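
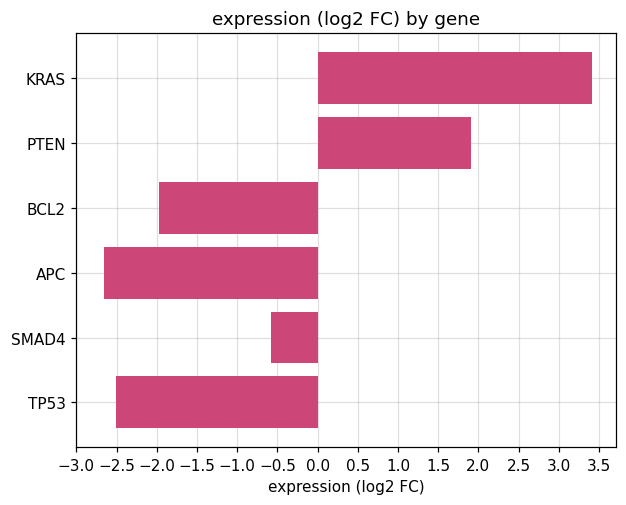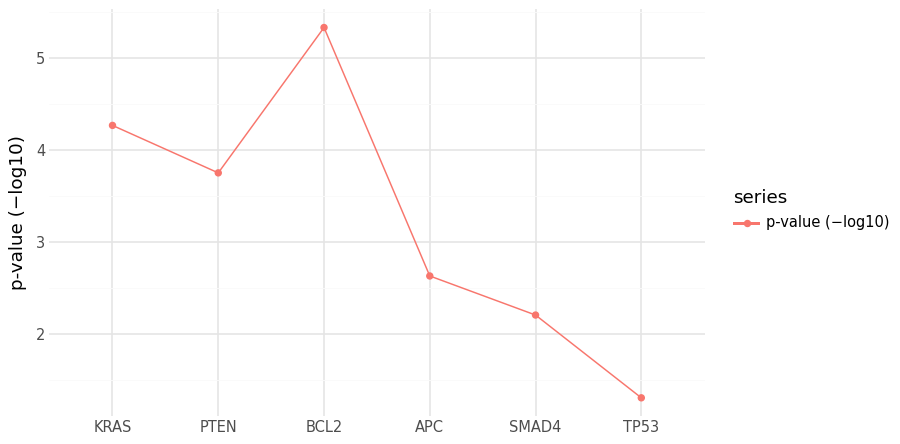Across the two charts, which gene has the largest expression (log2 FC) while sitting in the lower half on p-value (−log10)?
SMAD4

Chart 2 median p-value (−log10) ≈ 3; below-median genes: APC, SMAD4, TP53. Among those, SMAD4 has the highest expression (log2 FC) (≈ -0.5).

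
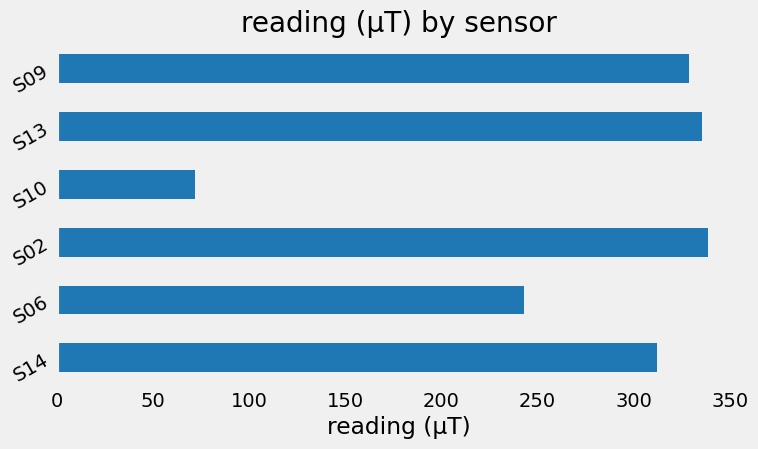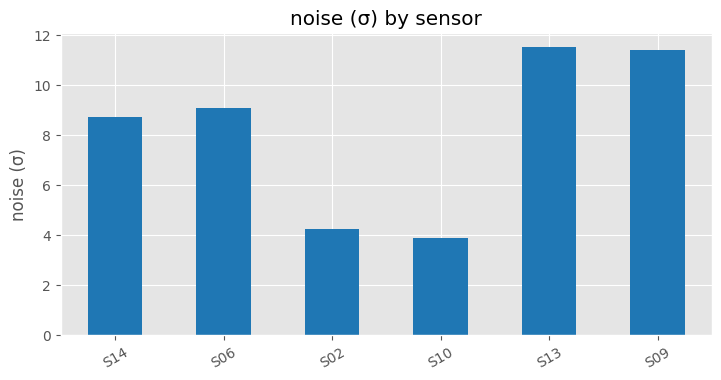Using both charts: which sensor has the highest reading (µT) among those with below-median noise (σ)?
Chart 2 median noise (σ) ≈ 8; below-median sensors: S14, S02, S10. Among those, S02 has the highest reading (µT) (≈ 350).

S02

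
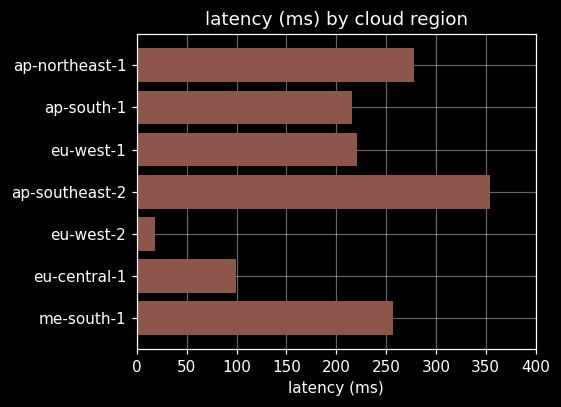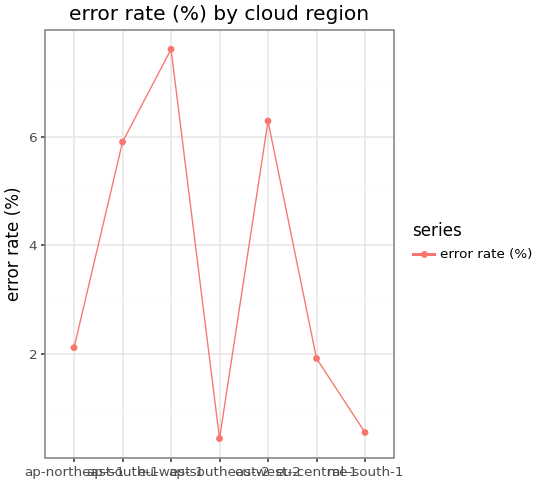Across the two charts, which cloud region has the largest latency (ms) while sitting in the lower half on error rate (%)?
Chart 2 median error rate (%) ≈ 2; below-median cloud regions: ap-southeast-2, eu-central-1, me-south-1. Among those, ap-southeast-2 has the highest latency (ms) (≈ 350).

ap-southeast-2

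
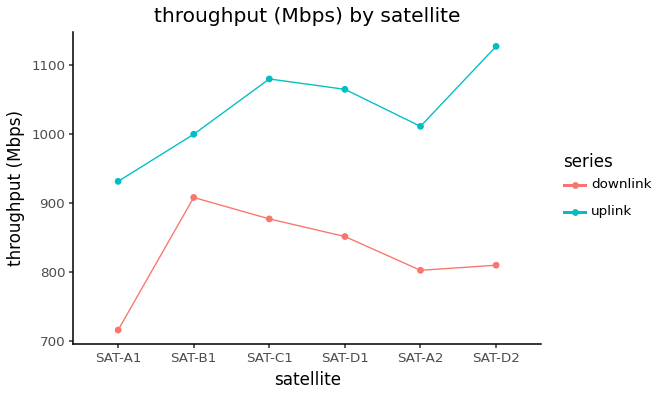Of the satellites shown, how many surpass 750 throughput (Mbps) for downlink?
Above 750: SAT-B1, SAT-C1, SAT-D1, SAT-A2, SAT-D2.

5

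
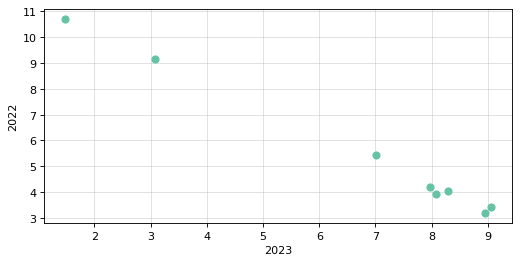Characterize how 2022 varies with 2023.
negative, strong

Points are negatively correlated; strong (|r| ≈ 1.0).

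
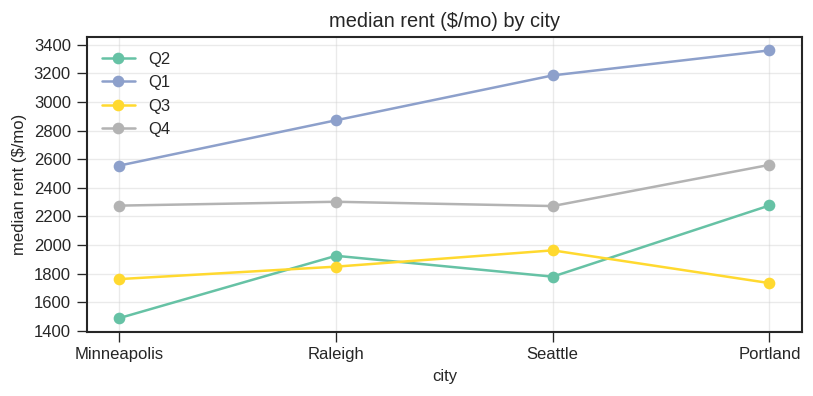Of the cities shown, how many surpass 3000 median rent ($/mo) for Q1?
2

Above 3000: Seattle, Portland.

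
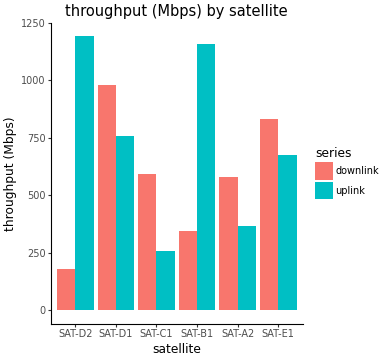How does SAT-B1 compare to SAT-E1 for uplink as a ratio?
SAT-B1 ≈ 1200, SAT-E1 ≈ 700; 1200/700 ≈ 1.71.

≈ 1.71×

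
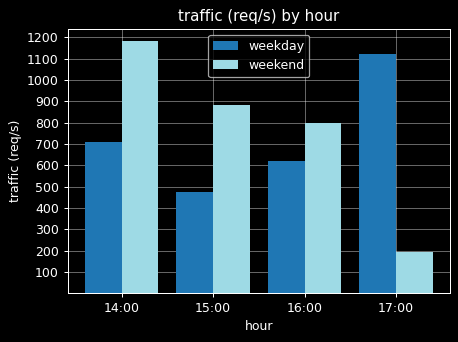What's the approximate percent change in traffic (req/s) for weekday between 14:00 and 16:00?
≈ -14.3%

14:00 ≈ 700, 16:00 ≈ 600; (600 − 700) / 700 ≈ -14.3%.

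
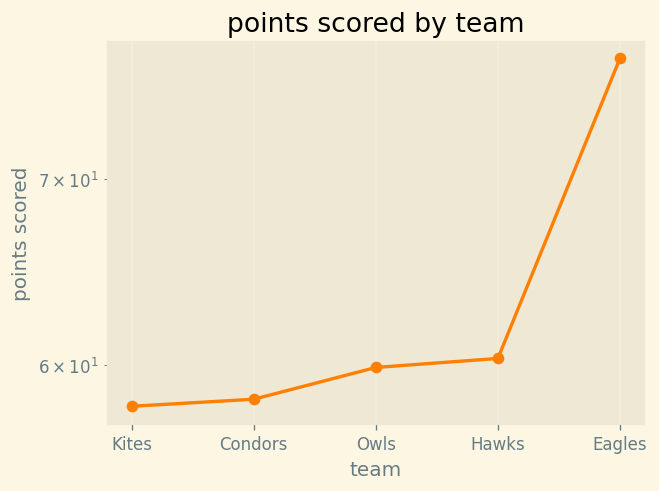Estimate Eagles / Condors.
Eagles ≈ 78, Condors ≈ 58; 78/58 ≈ 1.34.

≈ 1.34×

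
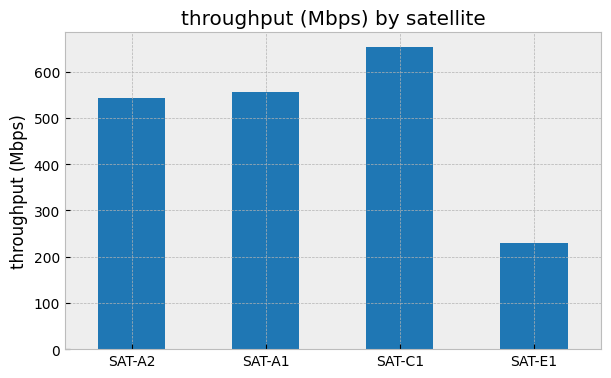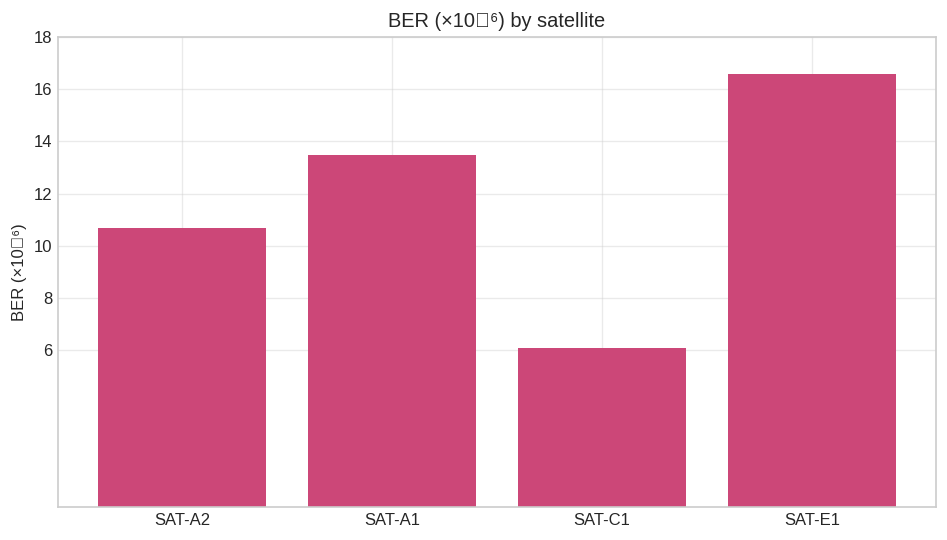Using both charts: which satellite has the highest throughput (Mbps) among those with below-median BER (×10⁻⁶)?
Chart 2 median BER (×10⁻⁶) ≈ 12; below-median satellites: SAT-A2, SAT-C1. Among those, SAT-C1 has the highest throughput (Mbps) (≈ 700).

SAT-C1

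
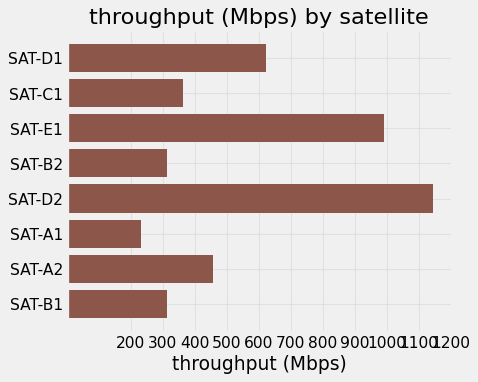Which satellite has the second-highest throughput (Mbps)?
Top 3: SAT-D2 ≈ 1100, SAT-E1 ≈ 1000, SAT-D1 ≈ 600.

SAT-E1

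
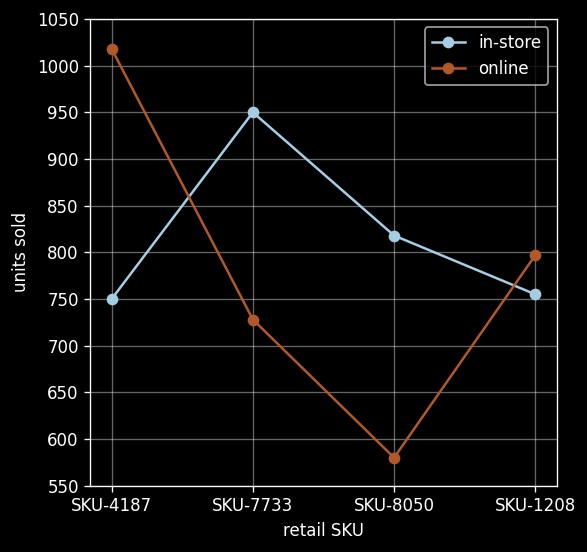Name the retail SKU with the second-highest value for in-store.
SKU-8050

Top 3 for in-store: SKU-7733 ≈ 950, SKU-8050 ≈ 800, SKU-1208 ≈ 750.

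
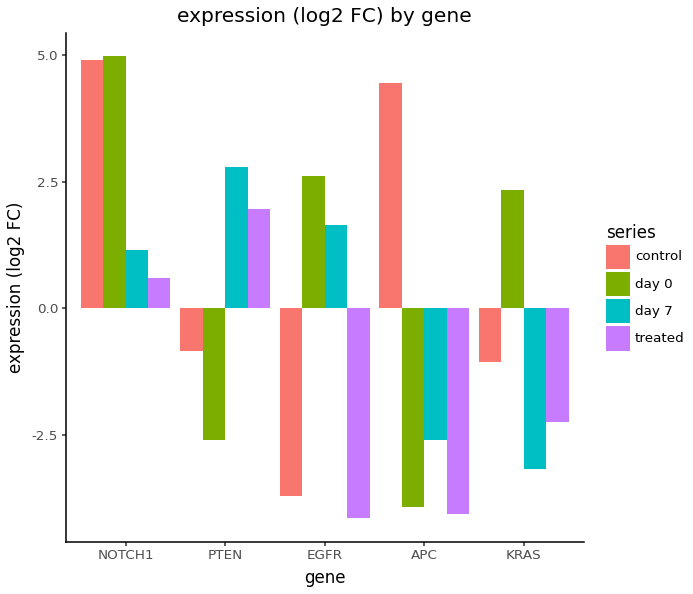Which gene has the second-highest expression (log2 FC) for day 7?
EGFR

Top 3 for day 7: PTEN ≈ 3, EGFR ≈ 2, NOTCH1 ≈ 1.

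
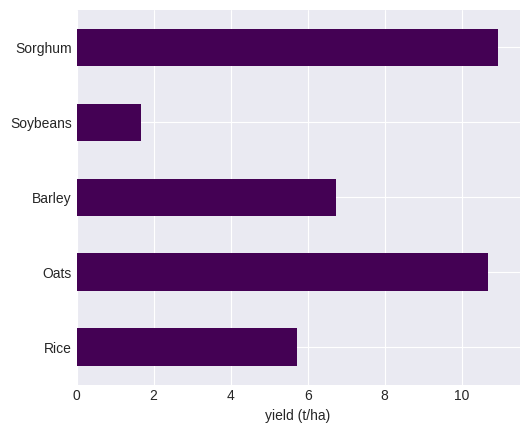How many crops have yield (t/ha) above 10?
2

Above 10: Oats, Sorghum.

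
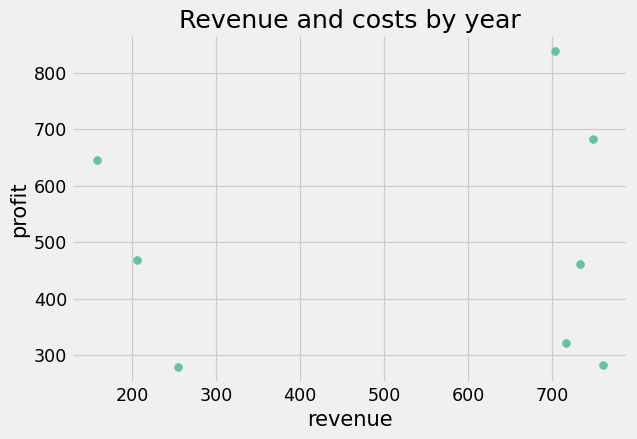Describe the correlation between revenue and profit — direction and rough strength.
no clear correlation

Points are roughly uncorrelated; weak (|r| ≈ 0.1).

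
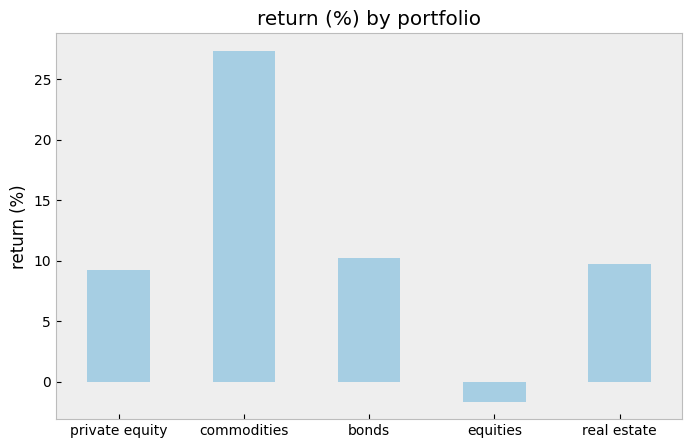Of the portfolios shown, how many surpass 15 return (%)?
1

Above 15: commodities.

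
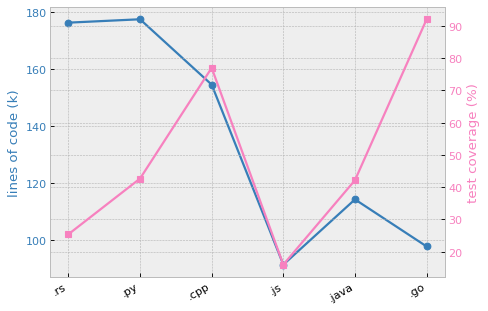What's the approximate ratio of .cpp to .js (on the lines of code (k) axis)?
≈ 1.67×

.cpp ≈ 150, .js ≈ 90; 150/90 ≈ 1.67.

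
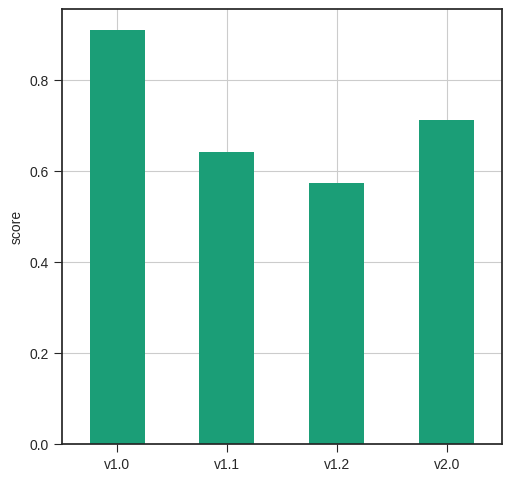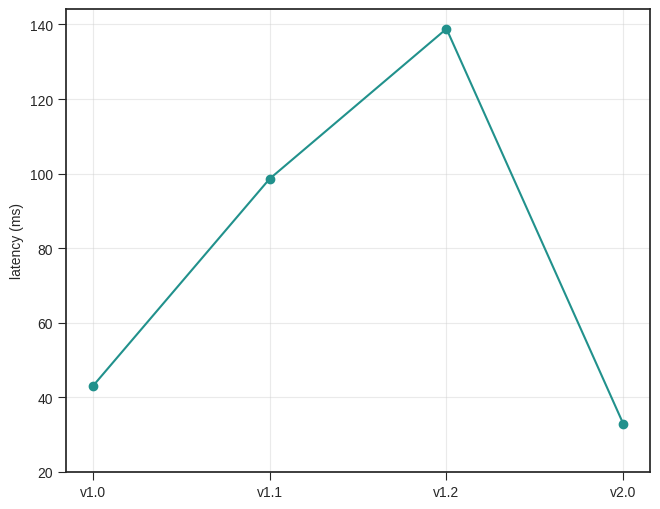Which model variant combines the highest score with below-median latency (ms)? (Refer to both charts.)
Chart 2 median latency (ms) ≈ 80; below-median model variants: v1.0, v2.0. Among those, v1.0 has the highest score (≈ 0.9).

v1.0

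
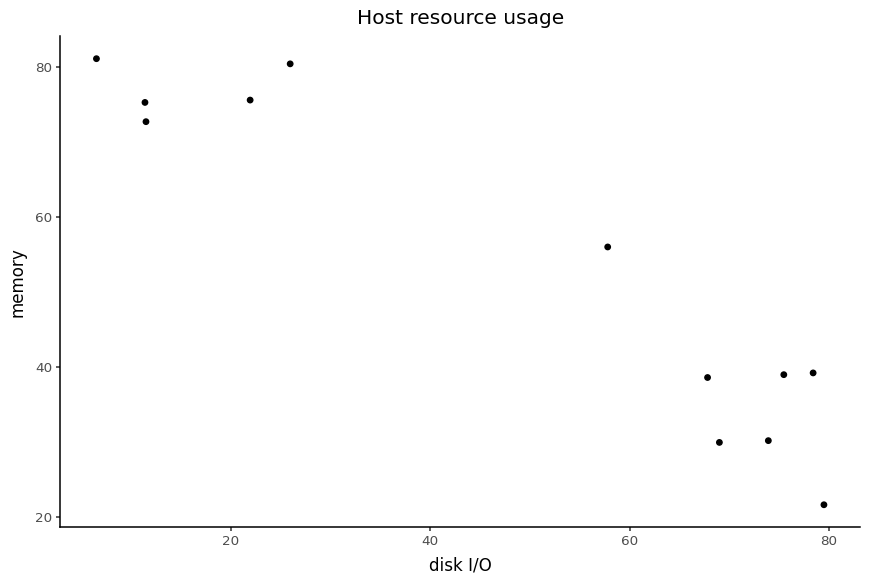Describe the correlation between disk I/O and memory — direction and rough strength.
Points are negatively correlated; strong (|r| ≈ 0.9).

negative, strong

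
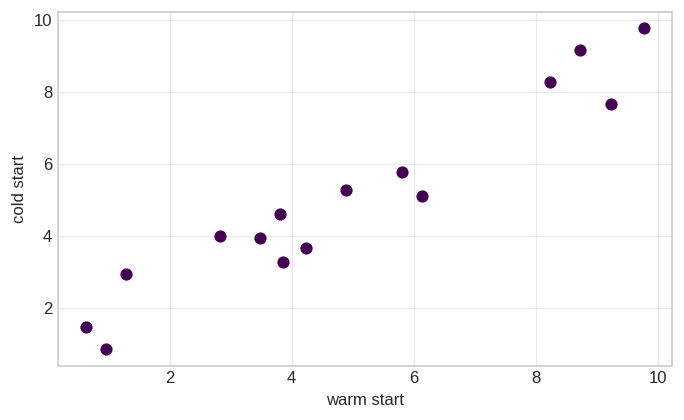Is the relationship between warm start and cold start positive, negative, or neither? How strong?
Points are positively correlated; strong (|r| ≈ 1.0).

positive, strong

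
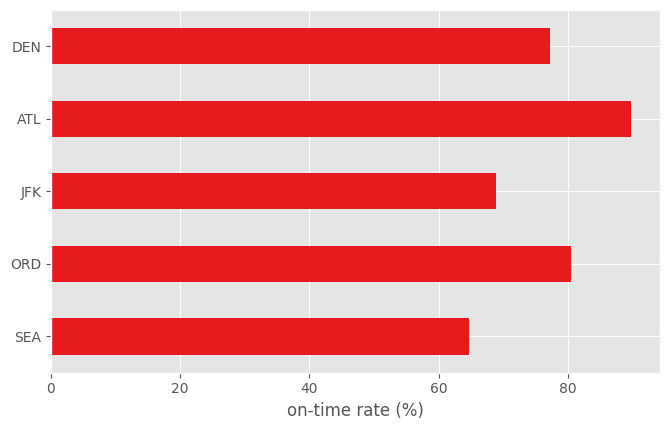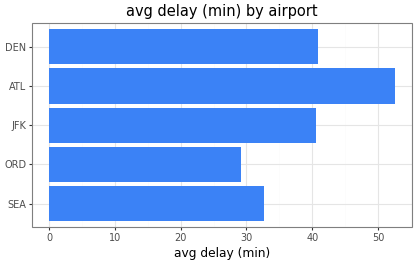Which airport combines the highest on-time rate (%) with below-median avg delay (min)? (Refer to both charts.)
Chart 2 median avg delay (min) ≈ 40; below-median airports: SEA, ORD. Among those, ORD has the highest on-time rate (%) (≈ 80).

ORD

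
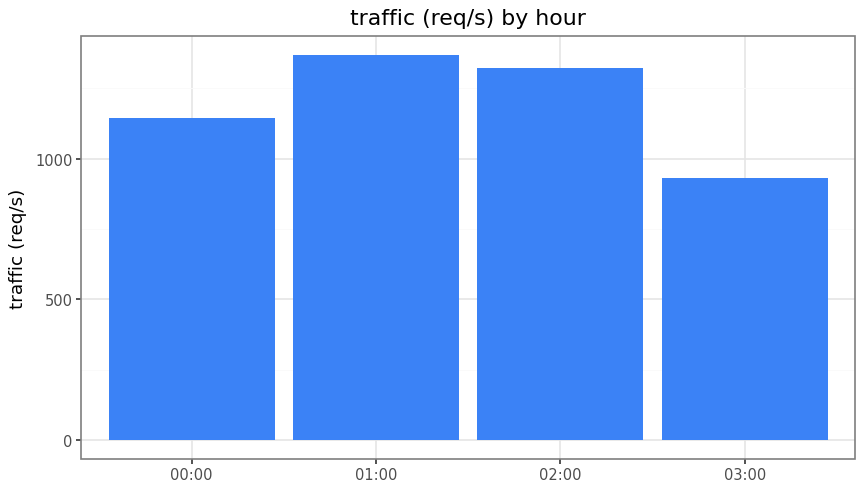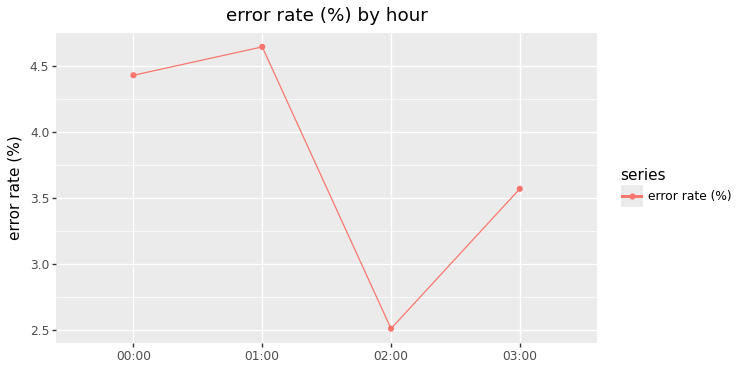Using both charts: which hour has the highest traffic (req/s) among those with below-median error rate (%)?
Chart 2 median error rate (%) ≈ 4; below-median hours: 02:00, 03:00. Among those, 02:00 has the highest traffic (req/s) (≈ 1400).

02:00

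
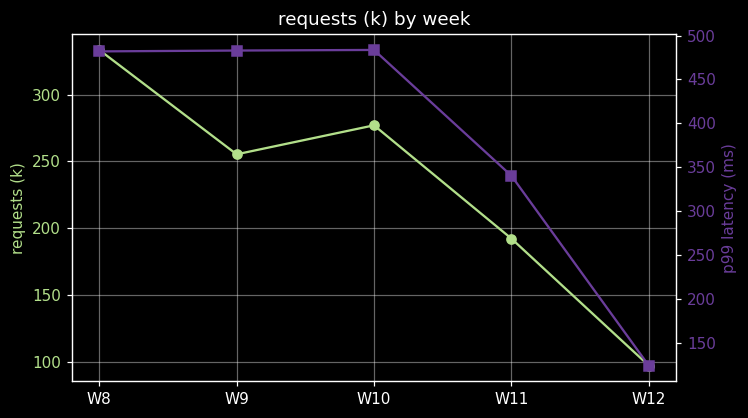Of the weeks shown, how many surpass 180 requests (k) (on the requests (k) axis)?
Above 180: W8, W9, W10, W11.

4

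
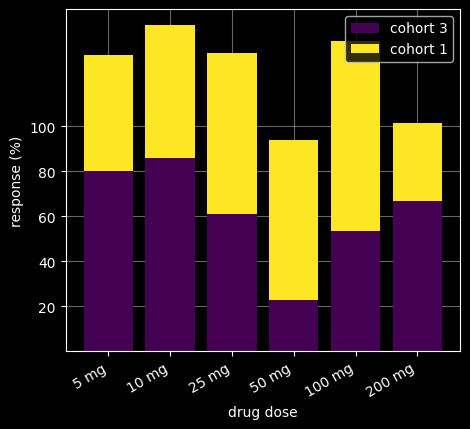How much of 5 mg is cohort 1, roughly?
cohort 1 top ≈ 140, bottom ≈ 80; segment ≈ 60.

≈ 60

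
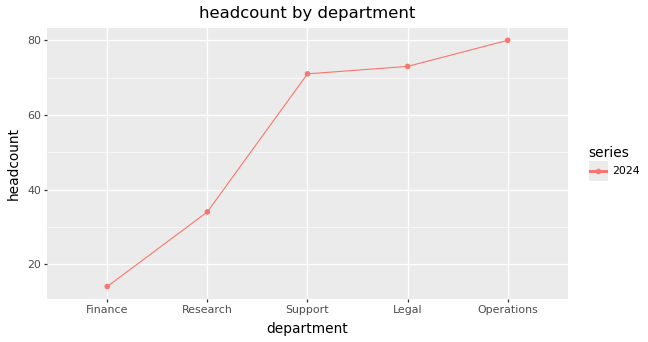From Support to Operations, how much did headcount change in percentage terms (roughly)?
Support ≈ 70, Operations ≈ 80; (80 − 70) / 70 ≈ +14.3%.

≈ +14.3%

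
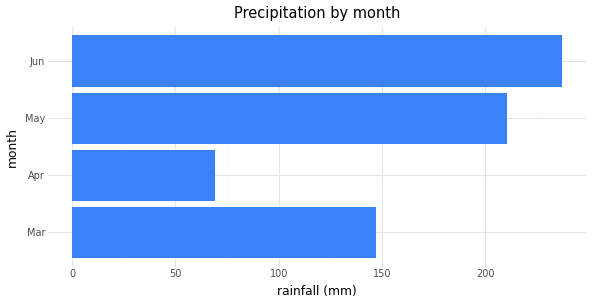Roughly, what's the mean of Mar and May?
≈ 180

(140 + 220) / 2 ≈ 180.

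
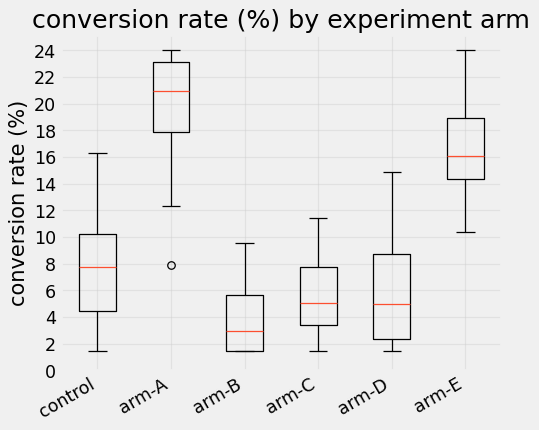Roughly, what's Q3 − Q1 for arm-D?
≈ 6

Q3 ≈ 8, Q1 ≈ 2; IQR ≈ 6.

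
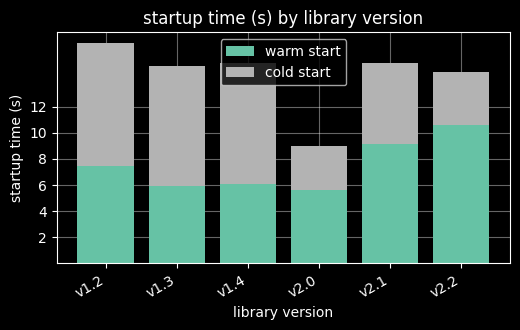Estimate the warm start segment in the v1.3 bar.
warm start top ≈ 6, bottom ≈ 0; segment ≈ 6.

≈ 6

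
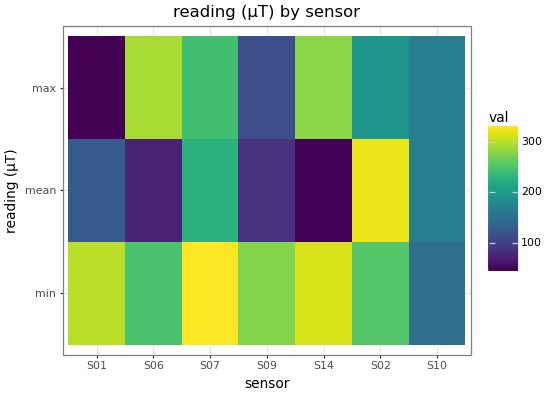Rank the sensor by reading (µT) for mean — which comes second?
Top 3 for mean: S02 ≈ 325, S07 ≈ 225, S10 ≈ 175.

S07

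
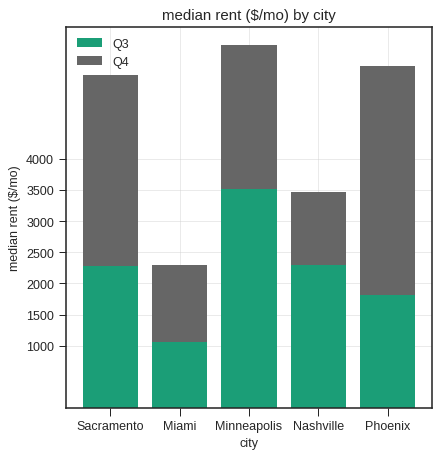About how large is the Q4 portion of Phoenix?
Q4 top ≈ 5500, bottom ≈ 2000; segment ≈ 3500.

≈ 3500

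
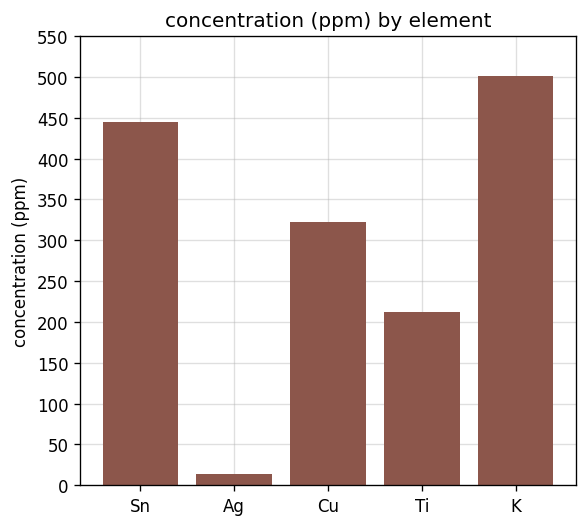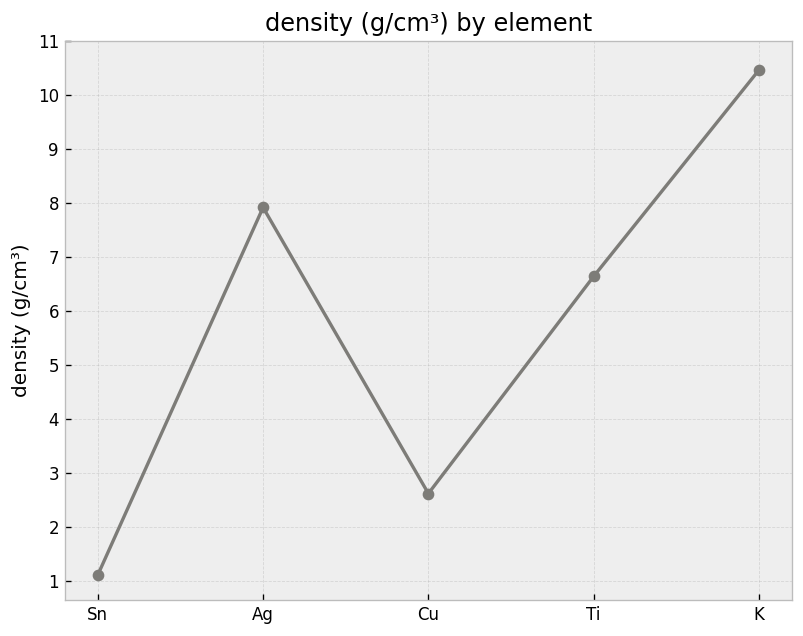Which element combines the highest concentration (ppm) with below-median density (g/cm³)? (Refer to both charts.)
Chart 2 median density (g/cm³) ≈ 7; below-median elements: Sn, Cu. Among those, Sn has the highest concentration (ppm) (≈ 450).

Sn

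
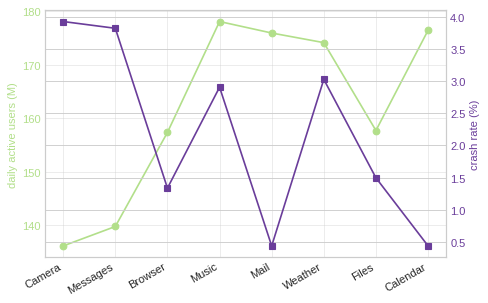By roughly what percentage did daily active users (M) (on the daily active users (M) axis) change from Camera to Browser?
≈ +14.8%

Camera ≈ 135, Browser ≈ 155; (155 − 135) / 135 ≈ +14.8%.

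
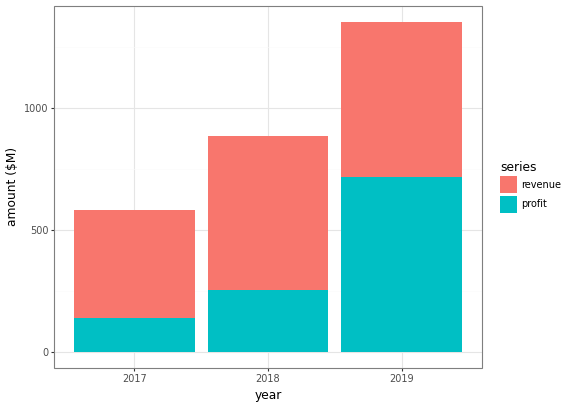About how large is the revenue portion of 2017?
≈ 400

revenue top ≈ 600, bottom ≈ 200; segment ≈ 400.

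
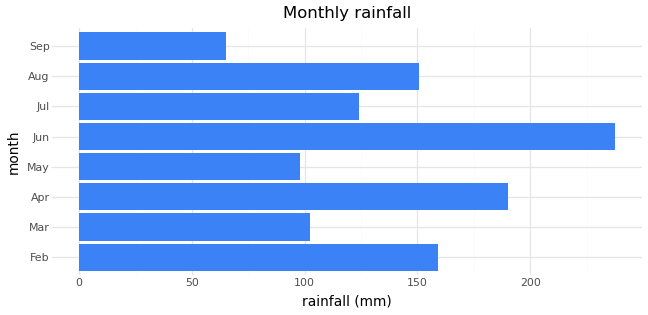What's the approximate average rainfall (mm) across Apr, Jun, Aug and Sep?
(200 + 240 + 160 + 60) / 4 ≈ 165.

≈ 165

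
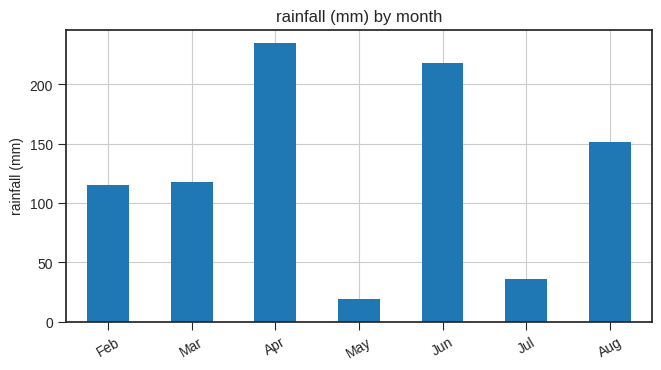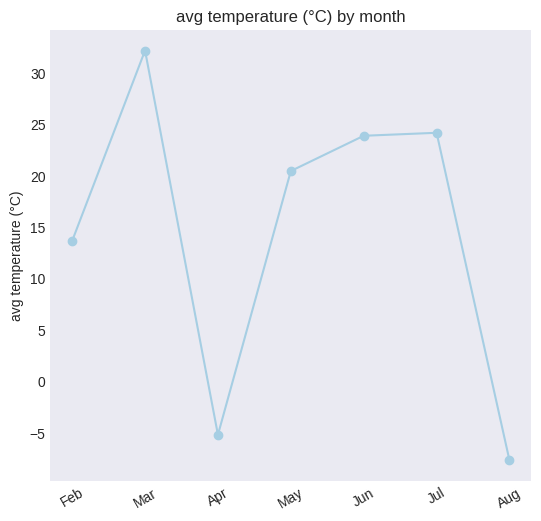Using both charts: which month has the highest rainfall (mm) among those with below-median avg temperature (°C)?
Chart 2 median avg temperature (°C) ≈ 20; below-median months: Feb, Apr, Aug. Among those, Apr has the highest rainfall (mm) (≈ 225).

Apr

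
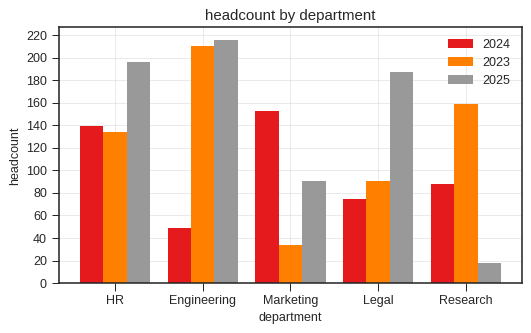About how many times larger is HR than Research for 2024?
≈ 1.75×

HR ≈ 140, Research ≈ 80; 140/80 ≈ 1.75.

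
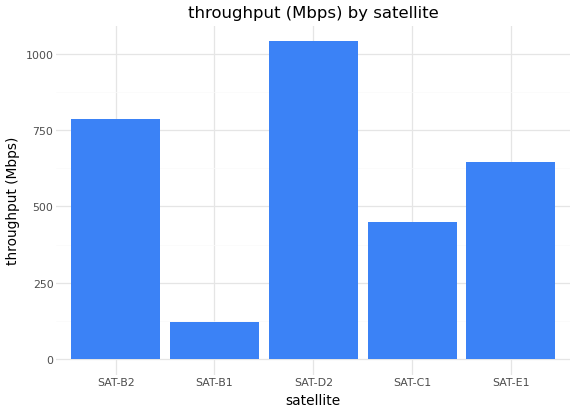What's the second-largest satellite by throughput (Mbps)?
SAT-B2

Top 3: SAT-D2 ≈ 1000, SAT-B2 ≈ 800, SAT-E1 ≈ 600.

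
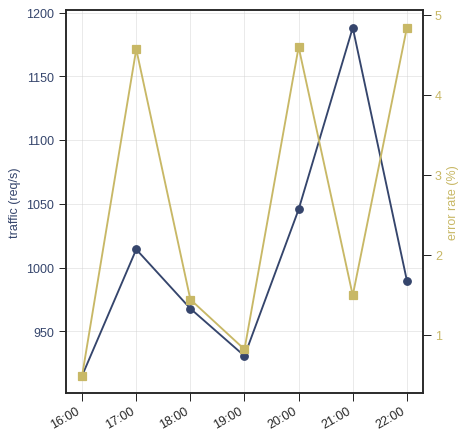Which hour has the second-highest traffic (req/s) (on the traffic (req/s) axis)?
Top 3 (on the traffic (req/s) axis): 21:00 ≈ 1200, 20:00 ≈ 1050, 17:00 ≈ 1025.

20:00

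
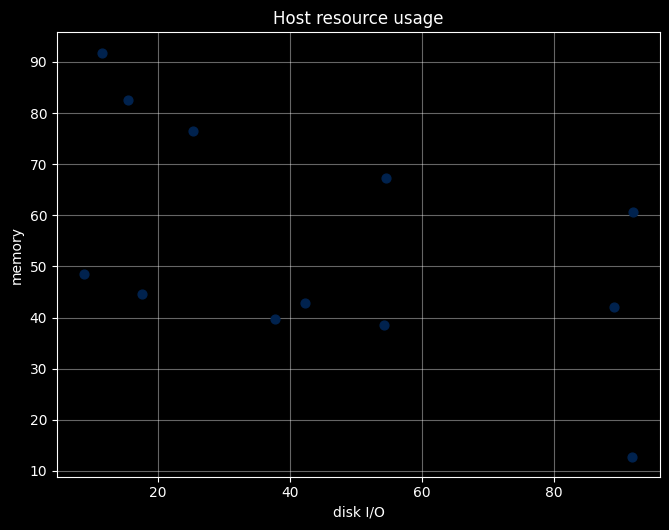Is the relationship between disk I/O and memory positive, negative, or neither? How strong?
Points are negatively correlated; moderate (|r| ≈ 0.5).

negative, moderate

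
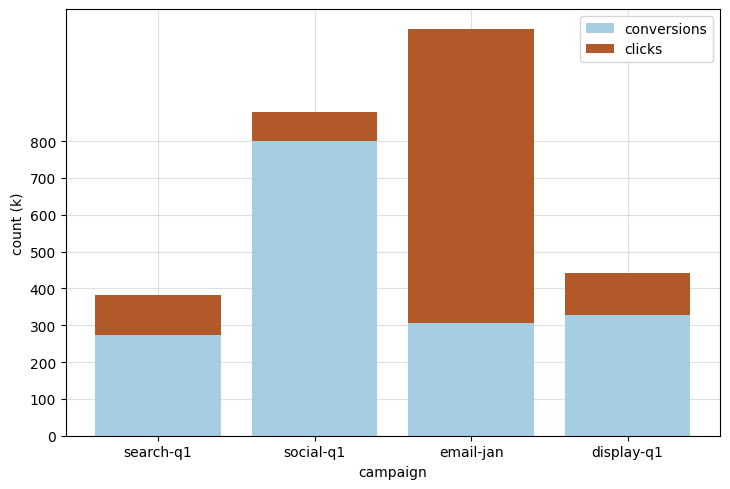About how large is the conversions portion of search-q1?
≈ 300

conversions top ≈ 300, bottom ≈ 0; segment ≈ 300.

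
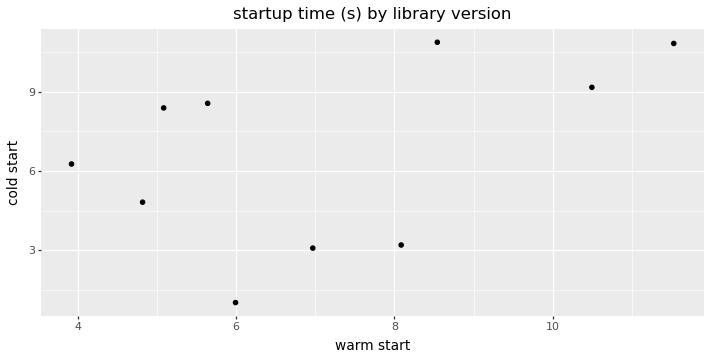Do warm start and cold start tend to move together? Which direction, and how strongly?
Points are positively correlated; moderate (|r| ≈ 0.5).

positive, moderate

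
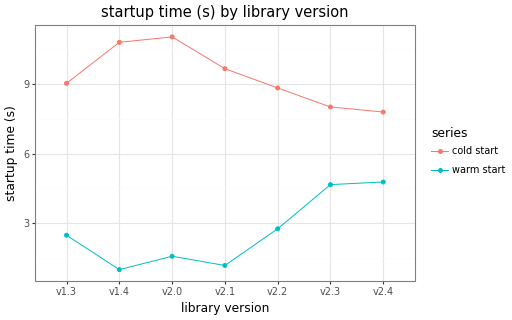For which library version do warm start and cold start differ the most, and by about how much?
v1.4, ≈ 10 s

v1.4: warm start ≈ 1, cold start ≈ 11 → gap ≈ 10. Next-largest (v2.0) is only ≈ 9.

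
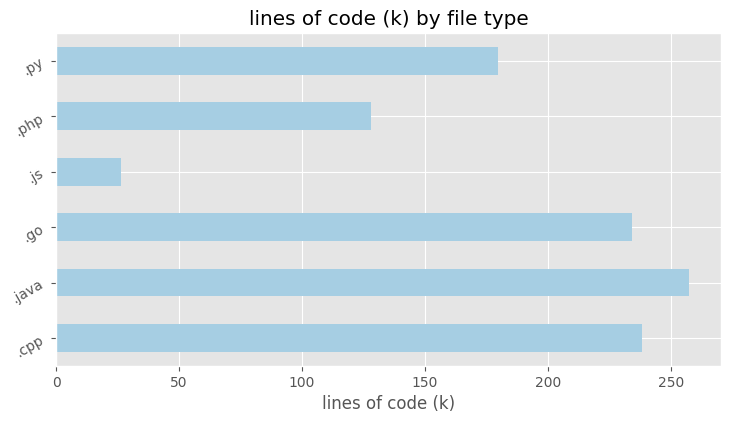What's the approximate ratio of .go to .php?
.go ≈ 225, .php ≈ 125; 225/125 ≈ 1.8.

≈ 1.8×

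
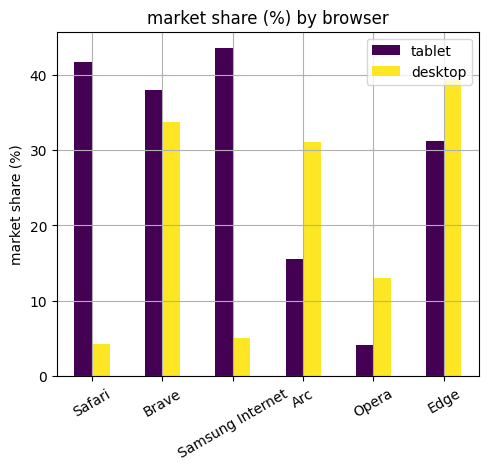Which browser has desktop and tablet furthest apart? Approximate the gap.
Samsung Internet, ≈ 40 %

Samsung Internet: desktop ≈ 5, tablet ≈ 45 → gap ≈ 40. Next-largest (Safari) is only ≈ 35.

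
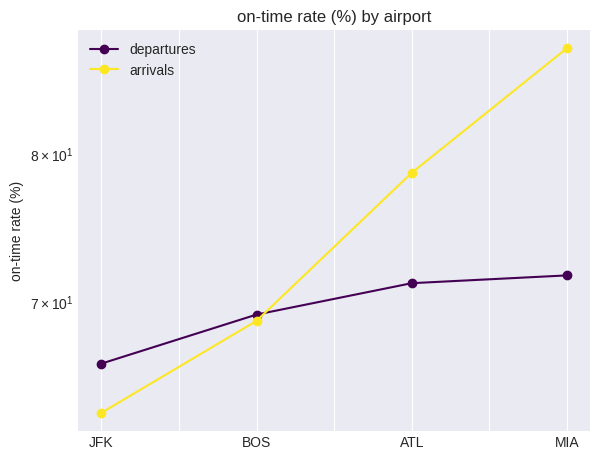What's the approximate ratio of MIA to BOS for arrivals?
≈ 1.29×

MIA ≈ 90, BOS ≈ 70; 90/70 ≈ 1.29.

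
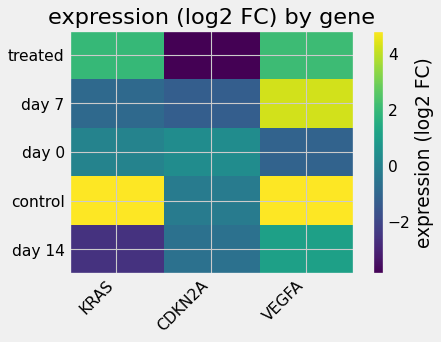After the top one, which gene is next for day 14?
Top 3 for day 14: VEGFA ≈ 1, CDKN2A ≈ -1, KRAS ≈ -3.

CDKN2A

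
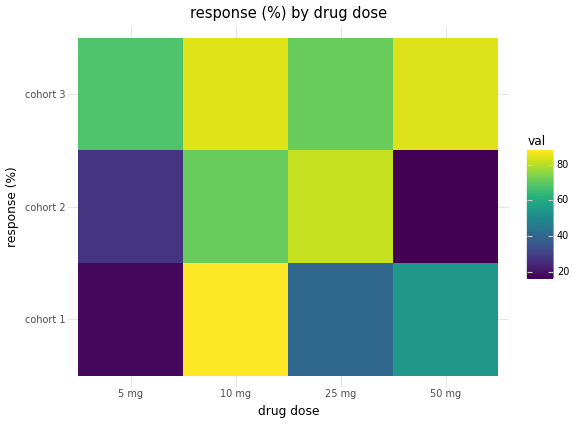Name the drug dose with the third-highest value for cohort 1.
25 mg

Top 4 for cohort 1: 10 mg ≈ 90, 50 mg ≈ 50, 25 mg ≈ 40, 5 mg ≈ 20.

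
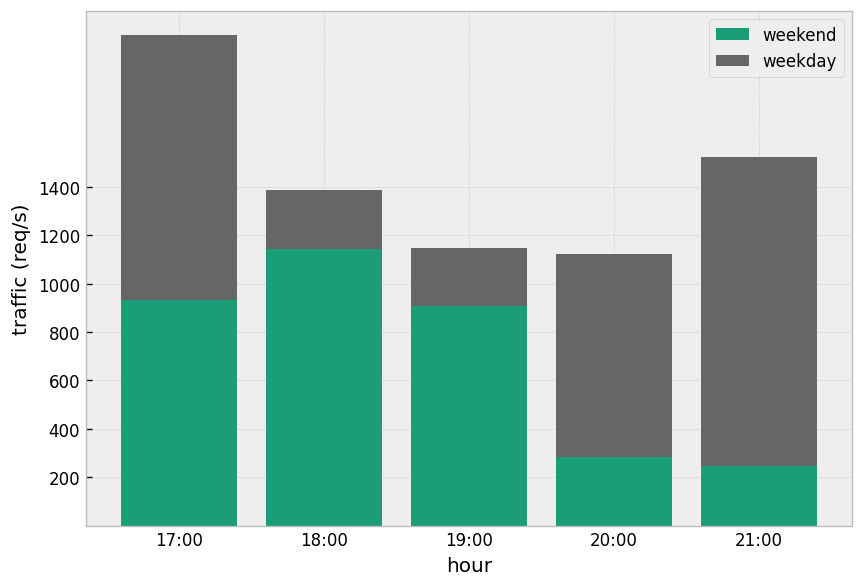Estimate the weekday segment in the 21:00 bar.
weekday top ≈ 1600, bottom ≈ 200; segment ≈ 1400.

≈ 1400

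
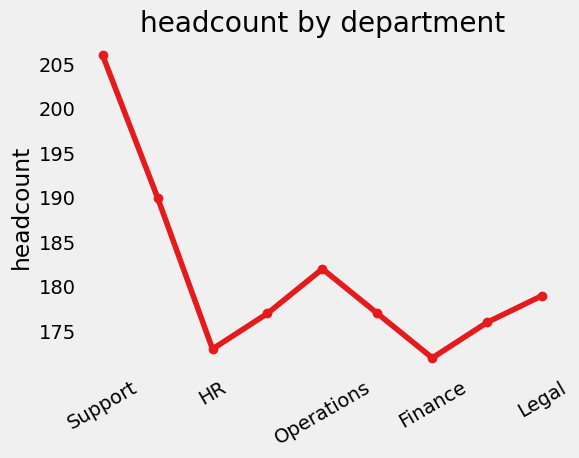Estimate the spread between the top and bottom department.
≈ 35

Max Support ≈ 205, min Finance ≈ 170; range ≈ 35.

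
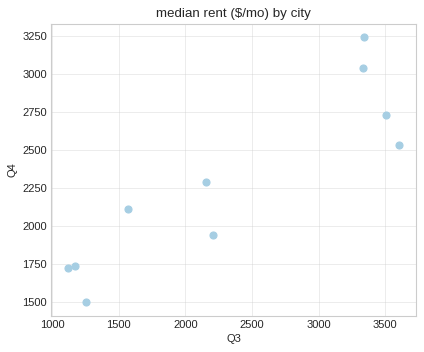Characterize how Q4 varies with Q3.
positive, strong

Points are positively correlated; strong (|r| ≈ 0.9).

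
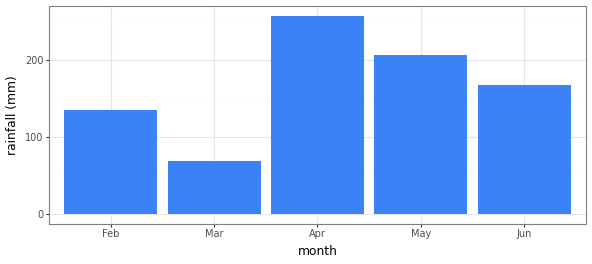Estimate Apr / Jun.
Apr ≈ 250, Jun ≈ 175; 250/175 ≈ 1.43.

≈ 1.43×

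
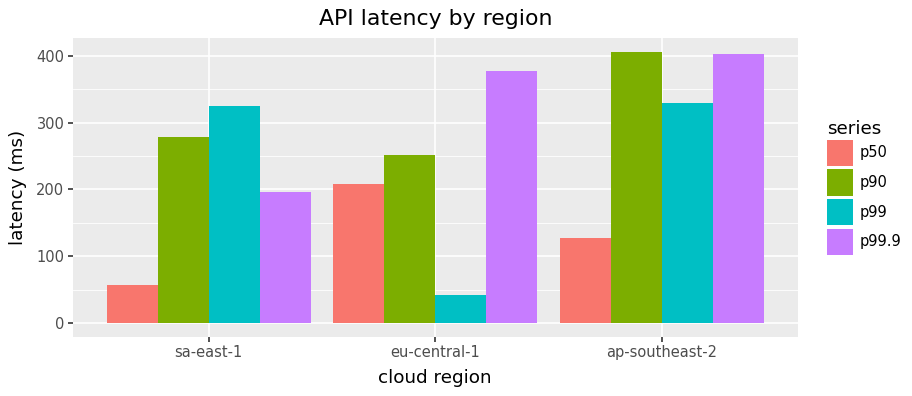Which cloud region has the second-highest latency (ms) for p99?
sa-east-1

Top 3 for p99: ap-southeast-2 ≈ 350, sa-east-1 ≈ 300, eu-central-1 ≈ 50.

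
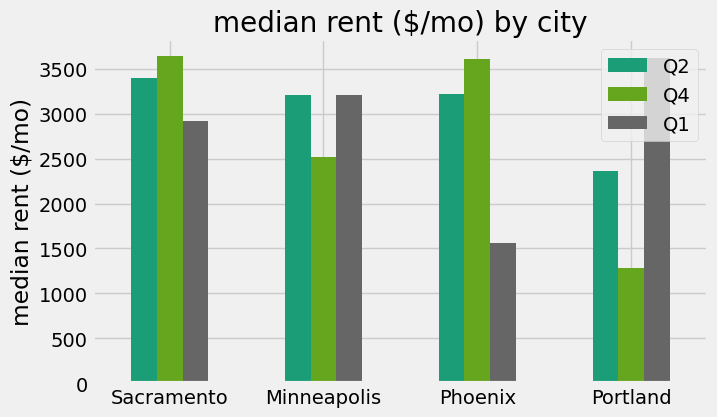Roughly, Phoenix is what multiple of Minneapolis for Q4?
Phoenix ≈ 3500, Minneapolis ≈ 2500; 3500/2500 ≈ 1.4.

≈ 1.4×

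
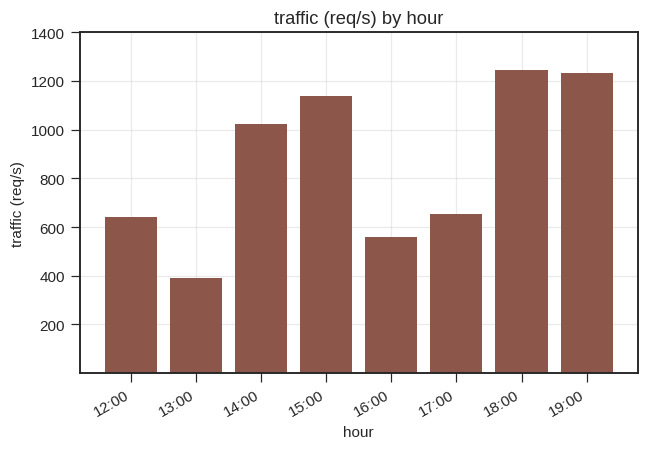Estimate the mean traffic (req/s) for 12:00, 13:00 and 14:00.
≈ 667

(600 + 400 + 1000) / 3 ≈ 667.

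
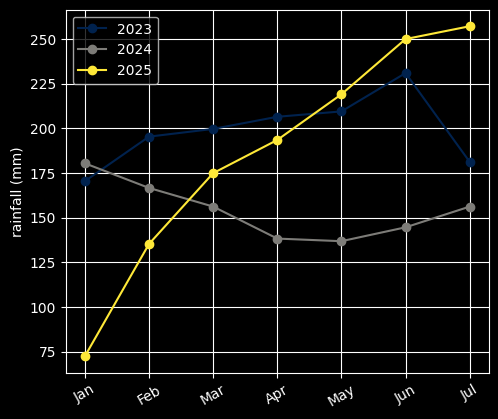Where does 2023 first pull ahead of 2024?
Feb

Jan: 2023 ≈ 180 vs 2024 ≈ 180 (not yet); Feb: 2023 ≈ 200 vs 2024 ≈ 160 (first crossover).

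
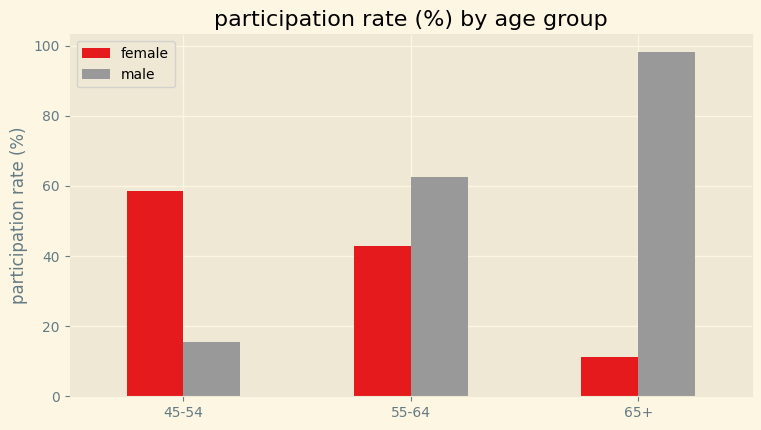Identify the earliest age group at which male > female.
55-64

45-54: male ≈ 20 vs female ≈ 60 (not yet); 55-64: male ≈ 60 vs female ≈ 40 (first crossover).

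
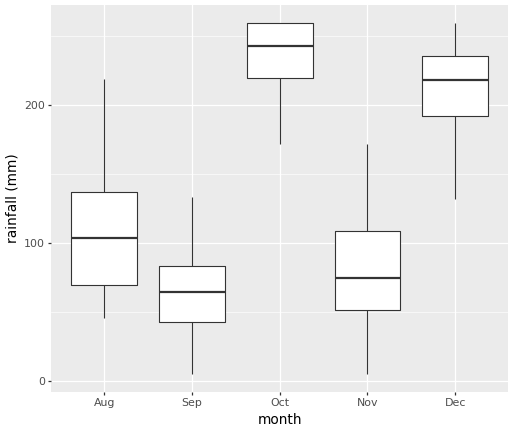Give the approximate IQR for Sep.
≈ 40

Q3 ≈ 80, Q1 ≈ 40; IQR ≈ 40.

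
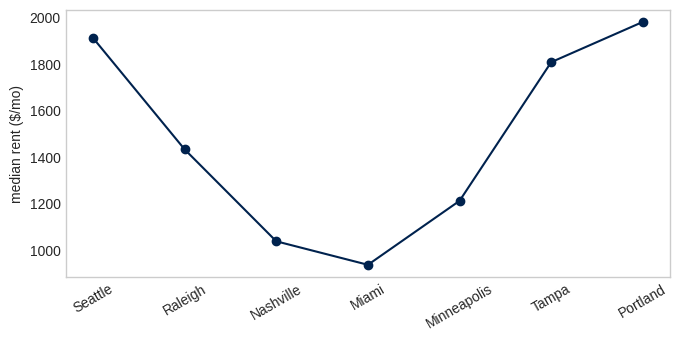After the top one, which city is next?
Top 3: Portland ≈ 2000, Seattle ≈ 1900, Tampa ≈ 1800.

Seattle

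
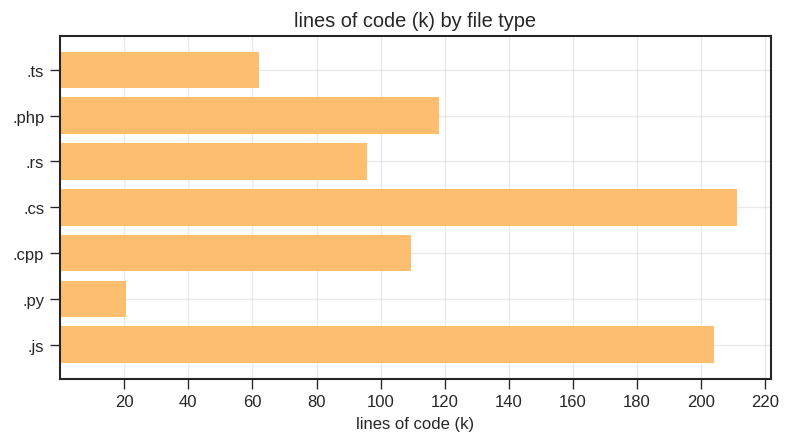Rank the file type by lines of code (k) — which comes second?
Top 3: .cs ≈ 220, .js ≈ 200, .php ≈ 120.

.js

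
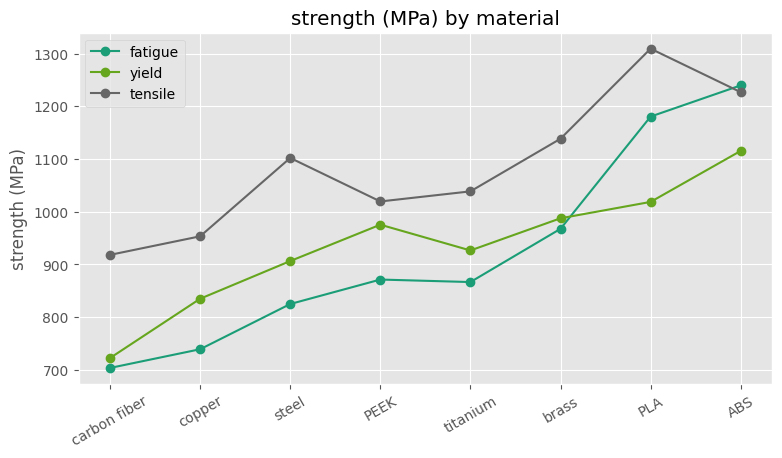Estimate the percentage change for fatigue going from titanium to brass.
≈ +11.1%

titanium ≈ 900, brass ≈ 1000; (1000 − 900) / 900 ≈ +11.1%.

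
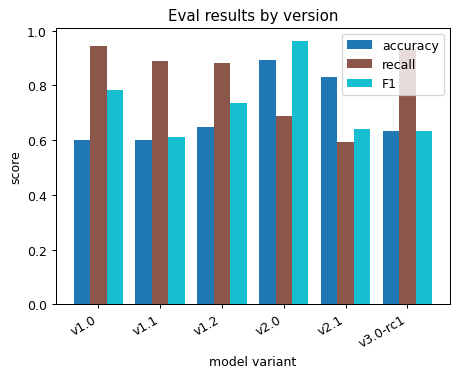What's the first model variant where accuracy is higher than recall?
v2.0

v1.2: accuracy ≈ 0.6 vs recall ≈ 0.9 (not yet); v2.0: accuracy ≈ 0.9 vs recall ≈ 0.7 (first crossover).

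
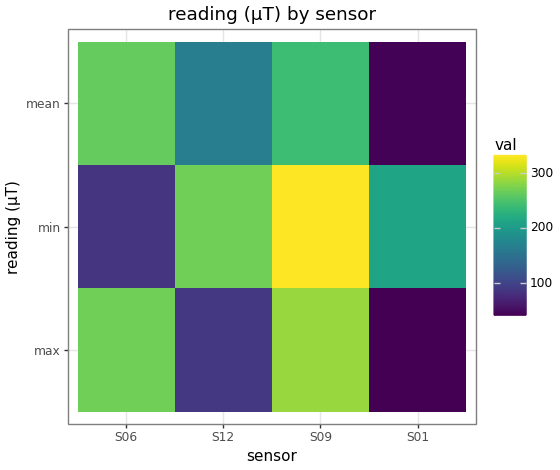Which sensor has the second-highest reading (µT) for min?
Top 3 for min: S09 ≈ 325, S12 ≈ 275, S01 ≈ 200.

S12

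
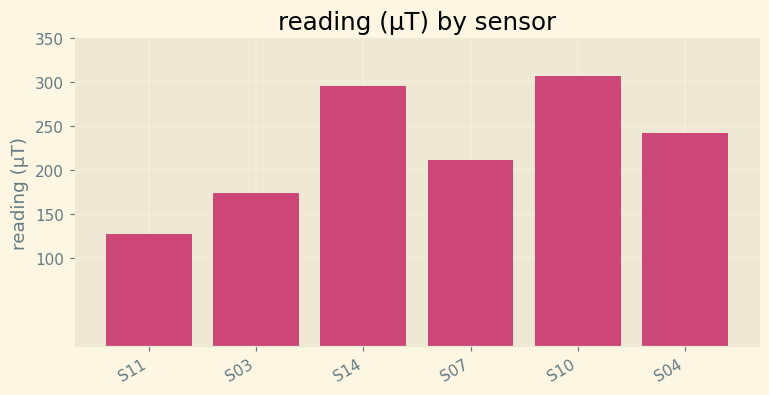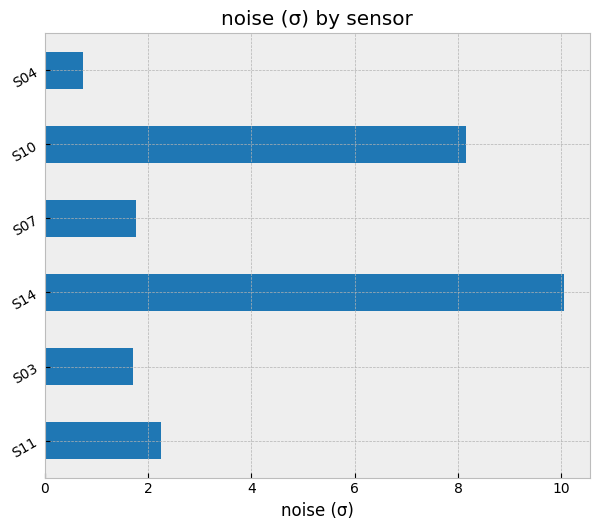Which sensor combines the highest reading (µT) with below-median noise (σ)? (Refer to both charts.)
S04

Chart 2 median noise (σ) ≈ 2; below-median sensors: S03, S07, S04. Among those, S04 has the highest reading (µT) (≈ 250).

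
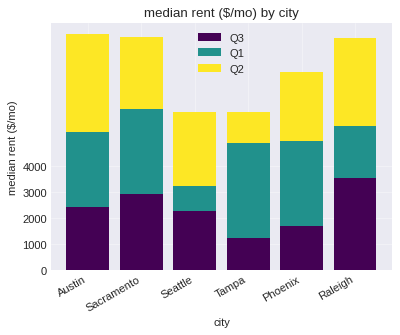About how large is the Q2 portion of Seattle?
≈ 3000

Q2 top ≈ 6000, bottom ≈ 3000; segment ≈ 3000.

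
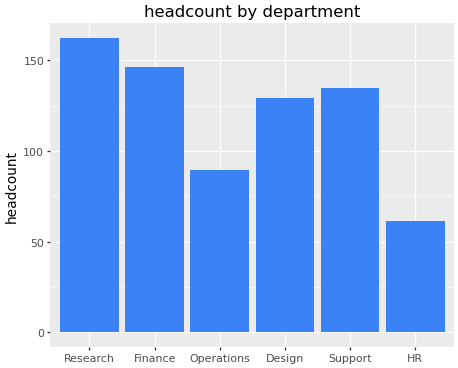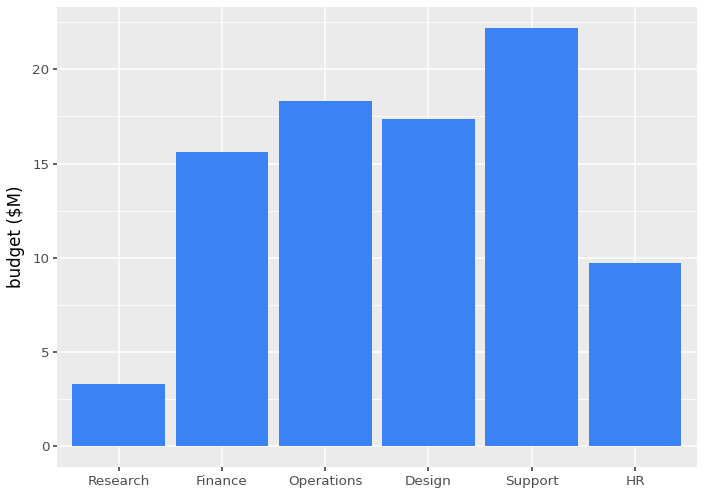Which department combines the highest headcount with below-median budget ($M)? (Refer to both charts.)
Chart 2 median budget ($M) ≈ 15; below-median departments: Research, Finance, HR. Among those, Research has the highest headcount (≈ 160).

Research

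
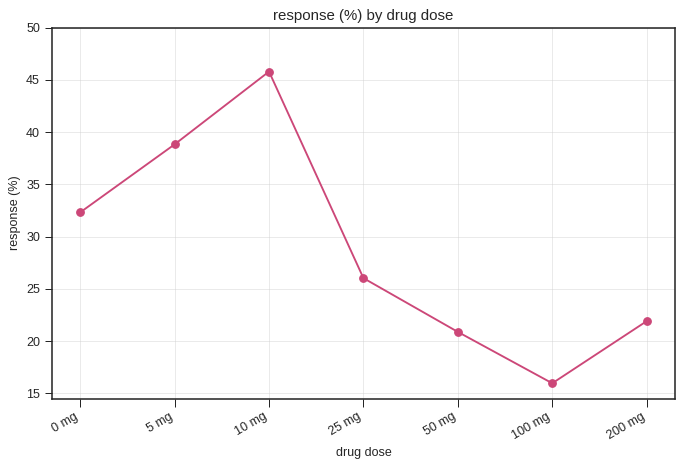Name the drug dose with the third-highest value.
Top 4: 10 mg ≈ 45, 5 mg ≈ 40, 0 mg ≈ 30, 25 mg ≈ 25.

0 mg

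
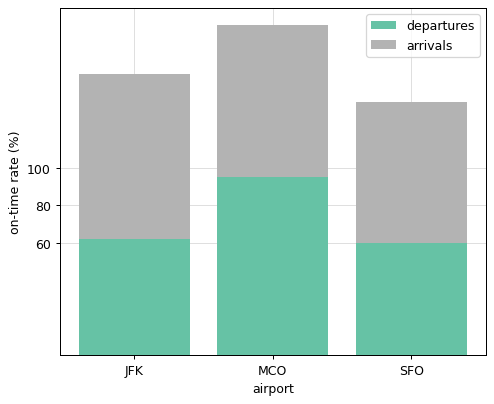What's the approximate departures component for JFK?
departures top ≈ 60, bottom ≈ 0; segment ≈ 60.

≈ 60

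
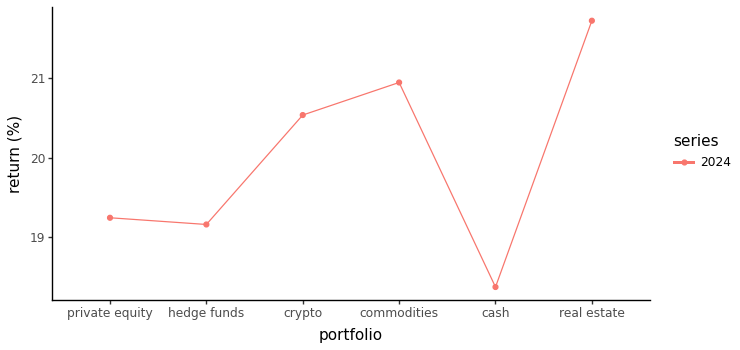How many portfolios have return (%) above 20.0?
Above 20.0: crypto, commodities, real estate.

3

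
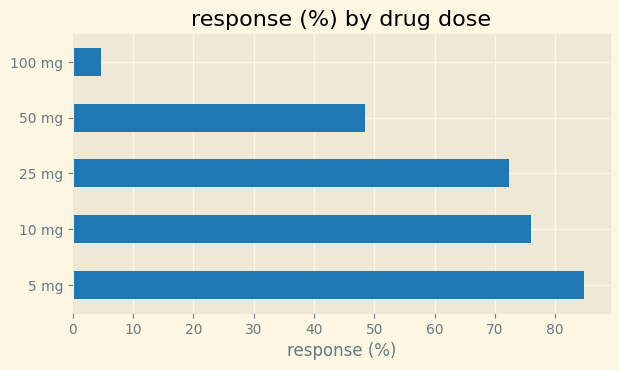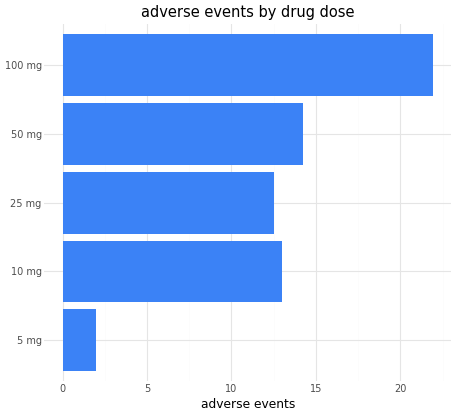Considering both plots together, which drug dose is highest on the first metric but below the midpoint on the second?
5 mg

Chart 2 median adverse events ≈ 15; below-median drug doses: 5 mg, 25 mg. Among those, 5 mg has the highest response (%) (≈ 80).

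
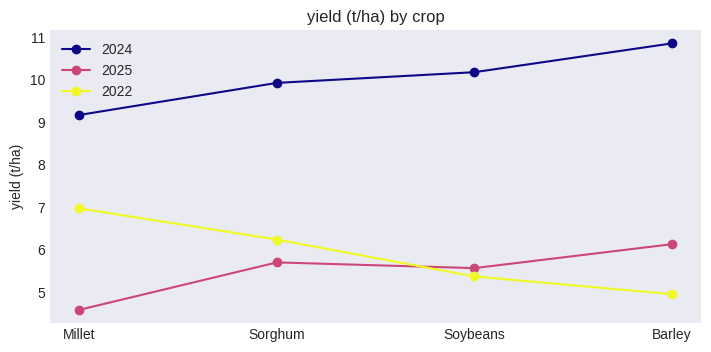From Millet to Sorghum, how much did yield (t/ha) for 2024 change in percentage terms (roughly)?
Millet ≈ 9, Sorghum ≈ 10; (10 − 9) / 9 ≈ +11.1%.

≈ +11.1%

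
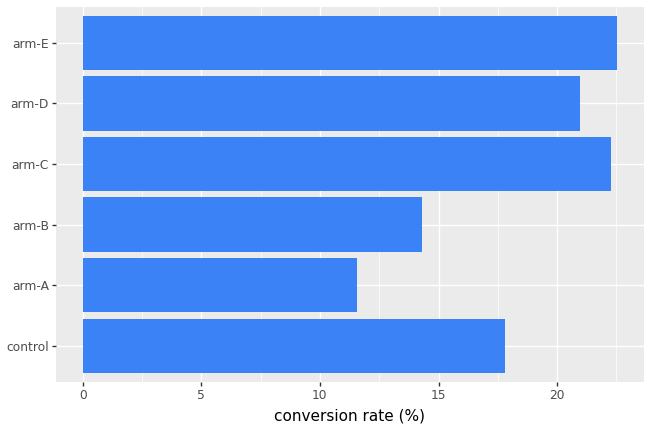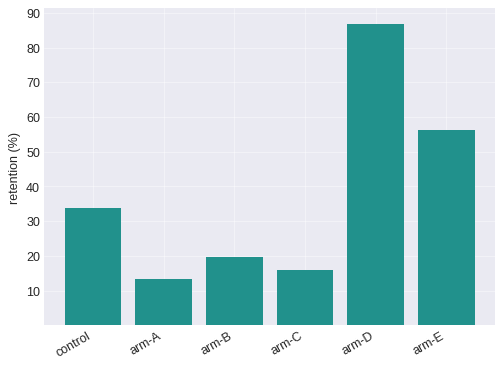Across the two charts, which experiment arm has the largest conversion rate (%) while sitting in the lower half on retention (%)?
arm-C

Chart 2 median retention (%) ≈ 30; below-median experiment arms: arm-A, arm-B, arm-C. Among those, arm-C has the highest conversion rate (%) (≈ 20).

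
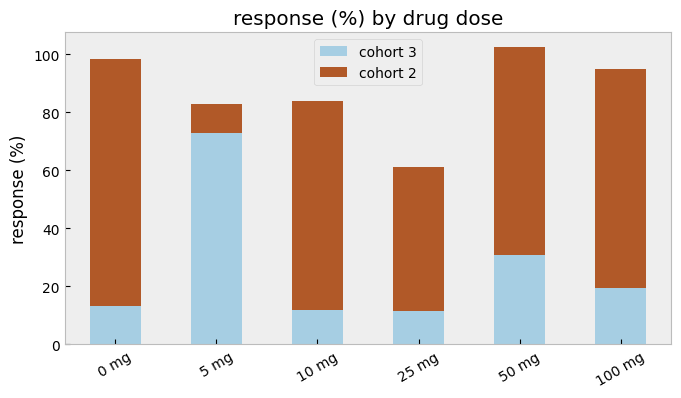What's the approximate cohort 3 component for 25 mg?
≈ 10

cohort 3 top ≈ 10, bottom ≈ 0; segment ≈ 10.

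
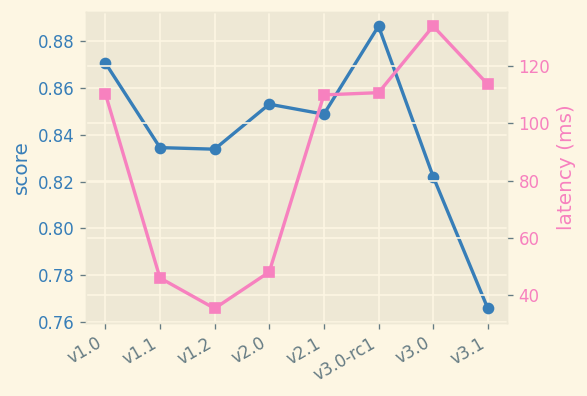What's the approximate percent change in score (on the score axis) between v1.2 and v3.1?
≈ -9.5%

v1.2 ≈ 0.84, v3.1 ≈ 0.76; (0.76 − 0.84) / 0.84 ≈ -9.5%.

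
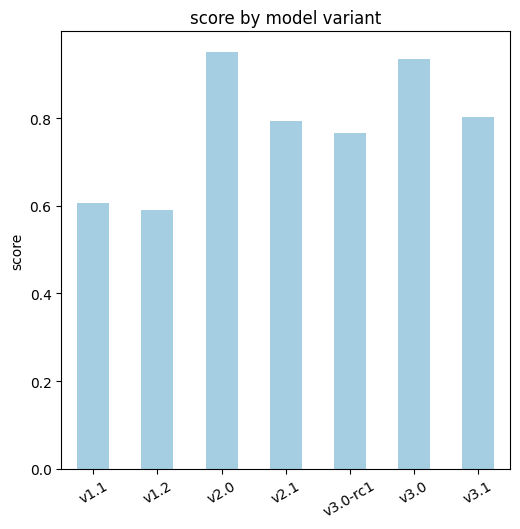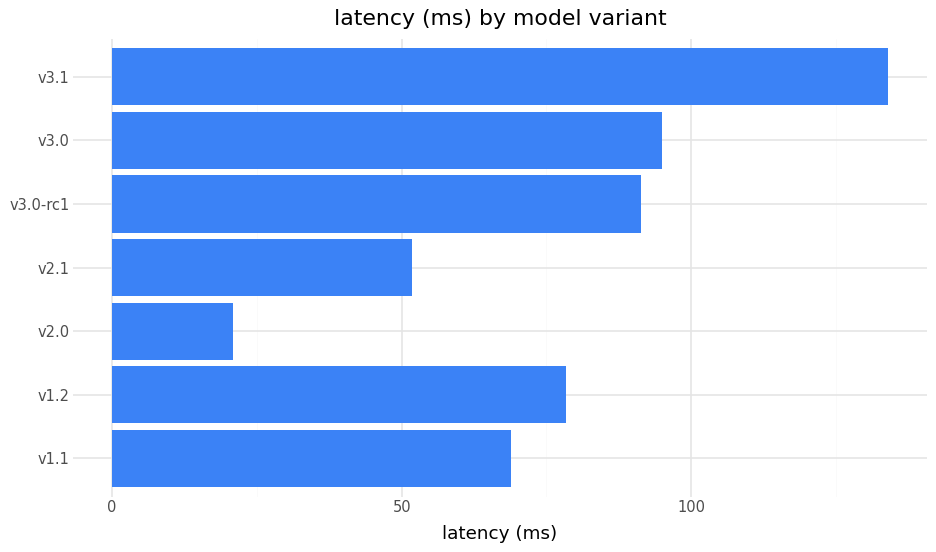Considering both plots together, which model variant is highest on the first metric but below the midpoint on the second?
Chart 2 median latency (ms) ≈ 80; below-median model variants: v1.1, v2.0, v2.1. Among those, v2.0 has the highest score (≈ 1).

v2.0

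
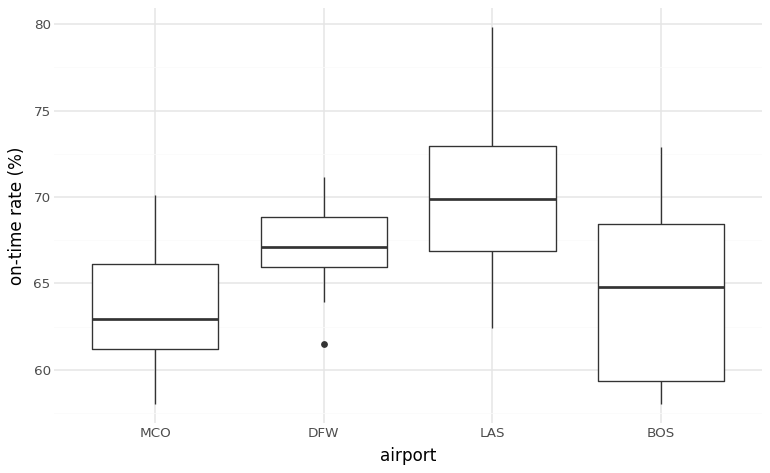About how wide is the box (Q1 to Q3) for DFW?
≈ 3

Q3 ≈ 69, Q1 ≈ 66; IQR ≈ 3.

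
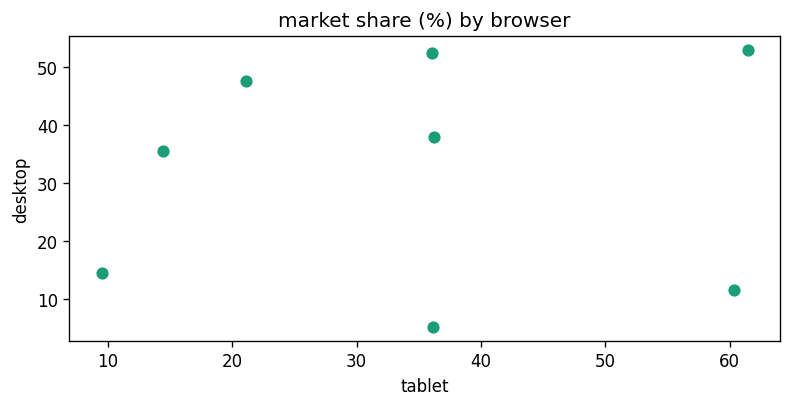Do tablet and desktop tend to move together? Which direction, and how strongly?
no clear correlation

Points are roughly uncorrelated; weak (|r| ≈ 0.1).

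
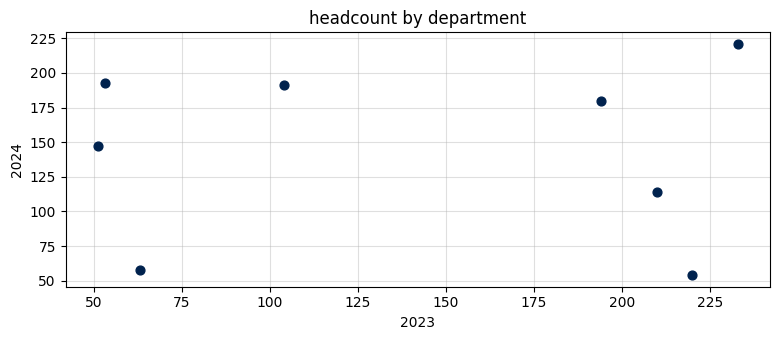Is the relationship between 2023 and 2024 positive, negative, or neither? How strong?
Points are roughly uncorrelated; weak (|r| ≈ 0.0).

no clear correlation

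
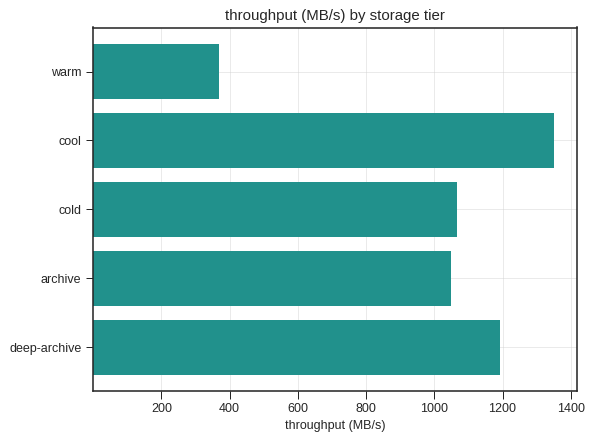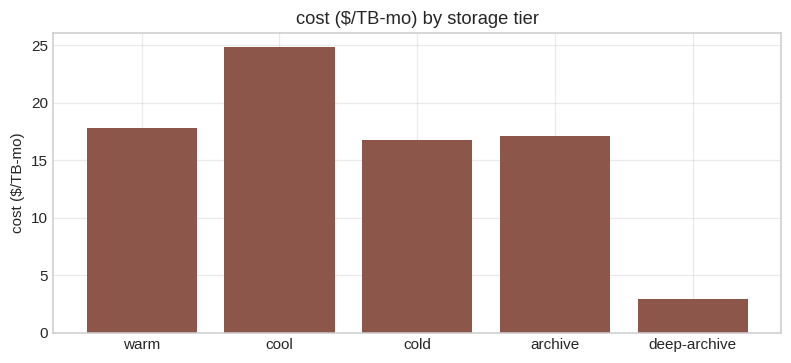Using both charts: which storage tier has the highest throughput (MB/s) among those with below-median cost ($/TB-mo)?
deep-archive

Chart 2 median cost ($/TB-mo) ≈ 15; below-median storage tiers: cold, deep-archive. Among those, deep-archive has the highest throughput (MB/s) (≈ 1200).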